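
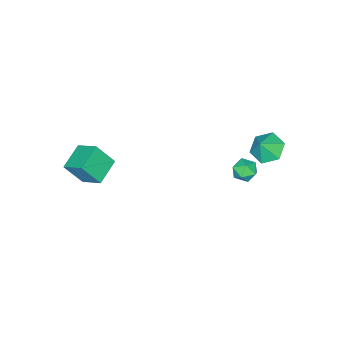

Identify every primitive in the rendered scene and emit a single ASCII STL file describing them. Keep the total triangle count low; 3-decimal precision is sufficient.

solid 
facet normal -0.936 -0.163 0.313
outer loop
vertex 2.444 -3.445 0.659
vertex 2.476 -2.235 1.382
vertex 1.912 -2.711 -0.548
endloop
endfacet
facet normal -0.022 -0.859 -0.512
outer loop
vertex 3.324 -2.465 -1.022
vertex 2.444 -3.445 0.659
vertex 1.912 -2.711 -0.548
endloop
endfacet
facet normal -0.935 -0.163 0.314
outer loop
vertex 1.912 -2.711 -0.548
vertex 2.476 -2.235 1.382
vertex 1.943 -1.5 0.174
endloop
endfacet
facet normal -0.353 0.486 -0.800
outer loop
vertex 1.943 -1.5 0.174
vertex 3.324 -2.465 -1.022
vertex 1.912 -2.711 -0.548
endloop
endfacet
facet normal 0.353 -0.487 0.799
outer loop
vertex 2.444 -3.445 0.659
vertex 3.888 -1.989 0.908
vertex 2.476 -2.235 1.382
endloop
endfacet
facet normal -0.023 -0.858 -0.512
outer loop
vertex 3.857 -3.2 0.186
vertex 2.444 -3.445 0.659
vertex 3.324 -2.465 -1.022
endloop
endfacet
facet normal 0.352 -0.486 0.800
outer loop
vertex 3.857 -3.2 0.186
vertex 3.888 -1.989 0.908
vertex 2.444 -3.445 0.659
endloop
endfacet
facet normal 0.022 0.858 0.512
outer loop
vertex 2.476 -2.235 1.382
vertex 3.888 -1.989 0.908
vertex 1.943 -1.5 0.174
endloop
endfacet
facet normal -0.352 0.487 -0.799
outer loop
vertex 3.356 -1.255 -0.299
vertex 3.324 -2.465 -1.022
vertex 1.943 -1.5 0.174
endloop
endfacet
facet normal 0.023 0.859 0.512
outer loop
vertex 1.943 -1.5 0.174
vertex 3.888 -1.989 0.908
vertex 3.356 -1.255 -0.299
endloop
endfacet
facet normal 0.935 0.163 -0.314
outer loop
vertex 3.356 -1.255 -0.299
vertex 3.857 -3.2 0.186
vertex 3.324 -2.465 -1.022
endloop
endfacet
facet normal 0.936 0.163 -0.313
outer loop
vertex 3.888 -1.989 0.908
vertex 3.857 -3.2 0.186
vertex 3.356 -1.255 -0.299
endloop
endfacet
facet normal -0.193 0.690 0.698
outer loop
vertex -3.32 3.307 -2.228
vertex -3.893 2.885 -1.969
vertex -3.197 2.793 -1.686
endloop
endfacet
facet normal 0.502 0.682 0.533
outer loop
vertex -3.32 3.307 -2.228
vertex -3.197 2.793 -1.686
vertex -2.701 2.871 -2.253
endloop
endfacet
facet normal 0.563 0.809 -0.169
outer loop
vertex -3.32 3.307 -2.228
vertex -2.701 2.871 -2.253
vertex -3.092 3.011 -2.887
endloop
endfacet
facet normal -0.093 0.896 -0.435
outer loop
vertex -3.32 3.307 -2.228
vertex -3.092 3.011 -2.887
vertex -3.828 3.02 -2.711
endloop
endfacet
facet normal -0.560 0.822 0.101
outer loop
vertex -3.32 3.307 -2.228
vertex -3.828 3.02 -2.711
vertex -3.893 2.885 -1.969
endloop
endfacet
facet normal 0.751 0.026 0.660
outer loop
vertex -2.701 2.871 -2.253
vertex -3.197 2.793 -1.686
vertex -2.892 2.18 -2.009
endloop
endfacet
facet normal -0.372 0.040 0.927
outer loop
vertex -3.197 2.793 -1.686
vertex -3.893 2.885 -1.969
vertex -3.628 2.189 -1.833
endloop
endfacet
facet normal -0.967 0.254 -0.039
outer loop
vertex -3.893 2.885 -1.969
vertex -3.828 3.02 -2.711
vertex -4.019 2.329 -2.467
endloop
endfacet
facet normal -0.212 0.371 -0.904
outer loop
vertex -3.828 3.02 -2.711
vertex -3.092 3.011 -2.887
vertex -3.523 2.407 -3.034
endloop
endfacet
facet normal 0.850 0.231 -0.473
outer loop
vertex -3.092 3.011 -2.887
vertex -2.701 2.871 -2.253
vertex -2.827 2.315 -2.751
endloop
endfacet
facet normal 0.093 -0.896 0.435
outer loop
vertex -3.4 1.893 -2.492
vertex -2.892 2.18 -2.009
vertex -3.628 2.189 -1.833
endloop
endfacet
facet normal -0.563 -0.809 0.169
outer loop
vertex -3.4 1.893 -2.492
vertex -3.628 2.189 -1.833
vertex -4.019 2.329 -2.467
endloop
endfacet
facet normal -0.502 -0.682 -0.533
outer loop
vertex -3.4 1.893 -2.492
vertex -4.019 2.329 -2.467
vertex -3.523 2.407 -3.034
endloop
endfacet
facet normal 0.193 -0.690 -0.698
outer loop
vertex -3.4 1.893 -2.492
vertex -3.523 2.407 -3.034
vertex -2.827 2.315 -2.751
endloop
endfacet
facet normal 0.560 -0.822 -0.101
outer loop
vertex -3.4 1.893 -2.492
vertex -2.827 2.315 -2.751
vertex -2.892 2.18 -2.009
endloop
endfacet
facet normal 0.212 -0.371 0.904
outer loop
vertex -3.628 2.189 -1.833
vertex -2.892 2.18 -2.009
vertex -3.197 2.793 -1.686
endloop
endfacet
facet normal -0.850 -0.231 0.473
outer loop
vertex -4.019 2.329 -2.467
vertex -3.628 2.189 -1.833
vertex -3.893 2.885 -1.969
endloop
endfacet
facet normal -0.751 -0.026 -0.660
outer loop
vertex -3.523 2.407 -3.034
vertex -4.019 2.329 -2.467
vertex -3.828 3.02 -2.711
endloop
endfacet
facet normal 0.372 -0.040 -0.927
outer loop
vertex -2.827 2.315 -2.751
vertex -3.523 2.407 -3.034
vertex -3.092 3.011 -2.887
endloop
endfacet
facet normal 0.967 -0.254 0.039
outer loop
vertex -2.892 2.18 -2.009
vertex -2.827 2.315 -2.751
vertex -2.701 2.871 -2.253
endloop
endfacet
facet normal -0.591 0.038 -0.806
outer loop
vertex -3.201 2.975 -0.448
vertex -3.711 3.679 -0.041
vertex -2.952 3.892 -0.588
endloop
endfacet
facet normal 0.965 -0.252 0.064
outer loop
vertex -3.201 2.975 -0.448
vertex -2.952 3.892 -0.588
vertex -3.109 3.641 0.781
endloop
endfacet
facet normal -0.591 0.038 -0.806
outer loop
vertex -2.952 3.892 -0.588
vertex -3.711 3.679 -0.041
vertex -3.462 4.596 -0.181
endloop
endfacet
facet normal 0.844 0.502 0.189
outer loop
vertex -2.952 3.892 -0.588
vertex -3.462 4.596 -0.181
vertex -3.109 3.641 0.781
endloop
endfacet
facet normal -0.591 0.038 -0.806
outer loop
vertex -3.462 4.596 -0.181
vertex -3.711 3.679 -0.041
vertex -4.221 4.383 0.366
endloop
endfacet
facet normal 0.252 0.731 0.634
outer loop
vertex -3.462 4.596 -0.181
vertex -4.221 4.383 0.366
vertex -3.109 3.641 0.781
endloop
endfacet
facet normal -0.591 0.038 -0.806
outer loop
vertex -4.221 4.383 0.366
vertex -3.711 3.679 -0.041
vertex -4.471 3.467 0.506
endloop
endfacet
facet normal -0.219 0.206 0.954
outer loop
vertex -4.221 4.383 0.366
vertex -4.471 3.467 0.506
vertex -3.109 3.641 0.781
endloop
endfacet
facet normal -0.591 0.038 -0.806
outer loop
vertex -4.471 3.467 0.506
vertex -3.711 3.679 -0.041
vertex -3.961 2.763 0.099
endloop
endfacet
facet normal -0.097 -0.550 0.829
outer loop
vertex -4.471 3.467 0.506
vertex -3.961 2.763 0.099
vertex -3.109 3.641 0.781
endloop
endfacet
facet normal -0.591 0.038 -0.806
outer loop
vertex -3.961 2.763 0.099
vertex -3.711 3.679 -0.041
vertex -3.201 2.975 -0.448
endloop
endfacet
facet normal 0.495 -0.779 0.385
outer loop
vertex -3.961 2.763 0.099
vertex -3.201 2.975 -0.448
vertex -3.109 3.641 0.781
endloop
endfacet

endsolid


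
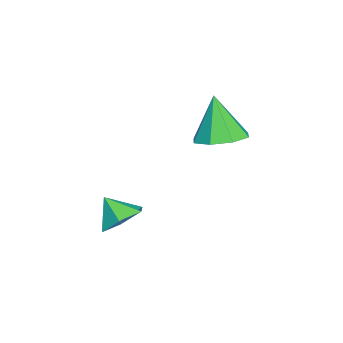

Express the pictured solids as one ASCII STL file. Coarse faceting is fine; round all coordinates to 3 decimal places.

solid 
facet normal 0.240 0.610 -0.755
outer loop
vertex 3.496 -2.381 -2.187
vertex 2.633 -2.527 -2.579
vertex 2.761 -1.807 -1.957
endloop
endfacet
facet normal 0.352 0.077 0.933
outer loop
vertex 3.496 -2.381 -2.187
vertex 2.761 -1.807 -1.957
vertex 2.347 -3.253 -1.681
endloop
endfacet
facet normal 0.240 0.610 -0.755
outer loop
vertex 2.761 -1.807 -1.957
vertex 2.633 -2.527 -2.579
vertex 1.898 -1.954 -2.35
endloop
endfacet
facet normal -0.437 0.288 0.852
outer loop
vertex 2.761 -1.807 -1.957
vertex 1.898 -1.954 -2.35
vertex 2.347 -3.253 -1.681
endloop
endfacet
facet normal 0.240 0.610 -0.755
outer loop
vertex 1.898 -1.954 -2.35
vertex 2.633 -2.527 -2.579
vertex 1.769 -2.674 -2.972
endloop
endfacet
facet normal -0.926 -0.138 0.352
outer loop
vertex 1.898 -1.954 -2.35
vertex 1.769 -2.674 -2.972
vertex 2.347 -3.253 -1.681
endloop
endfacet
facet normal 0.240 0.610 -0.755
outer loop
vertex 1.769 -2.674 -2.972
vertex 2.633 -2.527 -2.579
vertex 2.504 -3.247 -3.202
endloop
endfacet
facet normal -0.627 -0.776 -0.068
outer loop
vertex 1.769 -2.674 -2.972
vertex 2.504 -3.247 -3.202
vertex 2.347 -3.253 -1.681
endloop
endfacet
facet normal 0.240 0.610 -0.755
outer loop
vertex 2.504 -3.247 -3.202
vertex 2.633 -2.527 -2.579
vertex 3.368 -3.1 -2.809
endloop
endfacet
facet normal 0.162 -0.987 0.013
outer loop
vertex 2.504 -3.247 -3.202
vertex 3.368 -3.1 -2.809
vertex 2.347 -3.253 -1.681
endloop
endfacet
facet normal 0.240 0.610 -0.755
outer loop
vertex 3.368 -3.1 -2.809
vertex 2.633 -2.527 -2.579
vertex 3.496 -2.381 -2.187
endloop
endfacet
facet normal 0.651 -0.560 0.513
outer loop
vertex 3.368 -3.1 -2.809
vertex 3.496 -2.381 -2.187
vertex 2.347 -3.253 -1.681
endloop
endfacet
facet normal 0.291 0.194 -0.937
outer loop
vertex 1.571 1.242 1.287
vertex 0.753 0.679 0.916
vertex 0.908 1.696 1.175
endloop
endfacet
facet normal 0.314 0.633 0.707
outer loop
vertex 1.571 1.242 1.287
vertex 0.908 1.696 1.175
vertex 0.187 0.301 2.744
endloop
endfacet
facet normal 0.290 0.194 -0.937
outer loop
vertex 0.908 1.696 1.175
vertex 0.753 0.679 0.916
vertex 0.154 1.553 0.912
endloop
endfacet
facet normal -0.334 0.775 0.536
outer loop
vertex 0.908 1.696 1.175
vertex 0.154 1.553 0.912
vertex 0.187 0.301 2.744
endloop
endfacet
facet normal 0.291 0.195 -0.937
outer loop
vertex 0.154 1.553 0.912
vertex 0.753 0.679 0.916
vertex -0.249 0.899 0.651
endloop
endfacet
facet normal -0.861 0.412 0.297
outer loop
vertex 0.154 1.553 0.912
vertex -0.249 0.899 0.651
vertex 0.187 0.301 2.744
endloop
endfacet
facet normal 0.290 0.194 -0.937
outer loop
vertex -0.249 0.899 0.651
vertex 0.753 0.679 0.916
vertex -0.065 0.116 0.546
endloop
endfacet
facet normal -0.961 -0.243 0.131
outer loop
vertex -0.249 0.899 0.651
vertex -0.065 0.116 0.546
vertex 0.187 0.301 2.744
endloop
endfacet
facet normal 0.290 0.194 -0.937
outer loop
vertex -0.065 0.116 0.546
vertex 0.753 0.679 0.916
vertex 0.599 -0.337 0.658
endloop
endfacet
facet normal -0.574 -0.808 0.134
outer loop
vertex -0.065 0.116 0.546
vertex 0.599 -0.337 0.658
vertex 0.187 0.301 2.744
endloop
endfacet
facet normal 0.290 0.194 -0.937
outer loop
vertex 0.599 -0.337 0.658
vertex 0.753 0.679 0.916
vertex 1.353 -0.195 0.921
endloop
endfacet
facet normal 0.073 -0.950 0.305
outer loop
vertex 0.599 -0.337 0.658
vertex 1.353 -0.195 0.921
vertex 0.187 0.301 2.744
endloop
endfacet
facet normal 0.291 0.194 -0.937
outer loop
vertex 1.353 -0.195 0.921
vertex 0.753 0.679 0.916
vertex 1.756 0.459 1.182
endloop
endfacet
facet normal 0.600 -0.587 0.544
outer loop
vertex 1.353 -0.195 0.921
vertex 1.756 0.459 1.182
vertex 0.187 0.301 2.744
endloop
endfacet
facet normal 0.291 0.194 -0.937
outer loop
vertex 1.756 0.459 1.182
vertex 0.753 0.679 0.916
vertex 1.571 1.242 1.287
endloop
endfacet
facet normal 0.700 0.070 0.710
outer loop
vertex 1.756 0.459 1.182
vertex 1.571 1.242 1.287
vertex 0.187 0.301 2.744
endloop
endfacet

endsolid


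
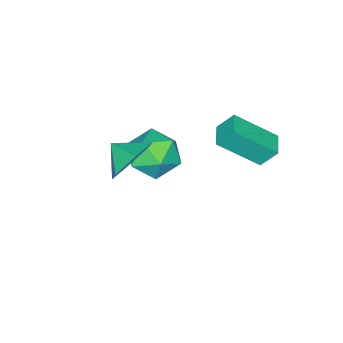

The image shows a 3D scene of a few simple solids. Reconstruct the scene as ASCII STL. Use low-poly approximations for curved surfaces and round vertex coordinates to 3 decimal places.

solid 
facet normal 0.333 0.915 -0.230
outer loop
vertex 0.508 -3.014 -3.729
vertex -0.392 -2.556 -3.209
vertex 0.561 -2.756 -2.625
endloop
endfacet
facet normal 0.876 0.459 -0.149
outer loop
vertex 0.508 -3.014 -3.729
vertex 0.561 -2.756 -2.625
vertex 1.007 -3.73 -3.002
endloop
endfacet
facet normal 0.785 -0.076 -0.614
outer loop
vertex 0.508 -3.014 -3.729
vertex 1.007 -3.73 -3.002
vertex 0.329 -4.132 -3.819
endloop
endfacet
facet normal 0.188 0.049 -0.981
outer loop
vertex 0.508 -3.014 -3.729
vertex 0.329 -4.132 -3.819
vertex -0.535 -3.406 -3.948
endloop
endfacet
facet normal -0.093 0.662 -0.744
outer loop
vertex 0.508 -3.014 -3.729
vertex -0.535 -3.406 -3.948
vertex -0.392 -2.556 -3.209
endloop
endfacet
facet normal 0.840 0.187 0.509
outer loop
vertex 1.007 -3.73 -3.002
vertex 0.561 -2.756 -2.625
vertex 0.415 -3.714 -2.032
endloop
endfacet
facet normal -0.038 0.925 0.379
outer loop
vertex 0.561 -2.756 -2.625
vertex -0.392 -2.556 -3.209
vertex -0.449 -2.988 -2.161
endloop
endfacet
facet normal -0.727 0.516 -0.452
outer loop
vertex -0.392 -2.556 -3.209
vertex -0.535 -3.406 -3.948
vertex -1.127 -3.39 -2.978
endloop
endfacet
facet normal -0.275 -0.475 -0.836
outer loop
vertex -0.535 -3.406 -3.948
vertex 0.329 -4.132 -3.819
vertex -0.681 -4.364 -3.355
endloop
endfacet
facet normal 0.694 -0.678 -0.242
outer loop
vertex 0.329 -4.132 -3.819
vertex 1.007 -3.73 -3.002
vertex 0.272 -4.564 -2.771
endloop
endfacet
facet normal -0.188 -0.049 0.981
outer loop
vertex -0.628 -4.106 -2.251
vertex 0.415 -3.714 -2.032
vertex -0.449 -2.988 -2.161
endloop
endfacet
facet normal -0.785 0.076 0.614
outer loop
vertex -0.628 -4.106 -2.251
vertex -0.449 -2.988 -2.161
vertex -1.127 -3.39 -2.978
endloop
endfacet
facet normal -0.876 -0.459 0.149
outer loop
vertex -0.628 -4.106 -2.251
vertex -1.127 -3.39 -2.978
vertex -0.681 -4.364 -3.355
endloop
endfacet
facet normal -0.333 -0.915 0.230
outer loop
vertex -0.628 -4.106 -2.251
vertex -0.681 -4.364 -3.355
vertex 0.272 -4.564 -2.771
endloop
endfacet
facet normal 0.093 -0.662 0.744
outer loop
vertex -0.628 -4.106 -2.251
vertex 0.272 -4.564 -2.771
vertex 0.415 -3.714 -2.032
endloop
endfacet
facet normal 0.275 0.475 0.836
outer loop
vertex -0.449 -2.988 -2.161
vertex 0.415 -3.714 -2.032
vertex 0.561 -2.756 -2.625
endloop
endfacet
facet normal -0.694 0.678 0.242
outer loop
vertex -1.127 -3.39 -2.978
vertex -0.449 -2.988 -2.161
vertex -0.392 -2.556 -3.209
endloop
endfacet
facet normal -0.840 -0.187 -0.509
outer loop
vertex -0.681 -4.364 -3.355
vertex -1.127 -3.39 -2.978
vertex -0.535 -3.406 -3.948
endloop
endfacet
facet normal 0.038 -0.925 -0.379
outer loop
vertex 0.272 -4.564 -2.771
vertex -0.681 -4.364 -3.355
vertex 0.329 -4.132 -3.819
endloop
endfacet
facet normal 0.727 -0.516 0.452
outer loop
vertex 0.415 -3.714 -2.032
vertex 0.272 -4.564 -2.771
vertex 1.007 -3.73 -3.002
endloop
endfacet
facet normal -0.813 -0.579 0.057
outer loop
vertex -0.379 -1.0 -0.068
vertex -0.691 -0.487 0.695
vertex -1.334 0.223 -1.281
endloop
endfacet
facet normal 0.321 -0.529 -0.786
outer loop
vertex -0.569 0.767 -1.335
vertex -0.379 -1.0 -0.068
vertex -1.334 0.223 -1.281
endloop
endfacet
facet normal -0.814 -0.578 0.057
outer loop
vertex -1.334 0.223 -1.281
vertex -0.691 -0.487 0.695
vertex -1.645 0.736 -0.519
endloop
endfacet
facet normal -0.485 0.621 -0.616
outer loop
vertex -1.645 0.736 -0.519
vertex -0.569 0.767 -1.335
vertex -1.334 0.223 -1.281
endloop
endfacet
facet normal 0.485 -0.621 0.616
outer loop
vertex -0.379 -1.0 -0.068
vertex 0.074 0.057 0.641
vertex -0.691 -0.487 0.695
endloop
endfacet
facet normal 0.322 -0.529 -0.785
outer loop
vertex 0.385 -0.456 -0.121
vertex -0.379 -1.0 -0.068
vertex -0.569 0.767 -1.335
endloop
endfacet
facet normal 0.485 -0.621 0.616
outer loop
vertex 0.385 -0.456 -0.121
vertex 0.074 0.057 0.641
vertex -0.379 -1.0 -0.068
endloop
endfacet
facet normal -0.321 0.529 0.785
outer loop
vertex -0.691 -0.487 0.695
vertex 0.074 0.057 0.641
vertex -1.645 0.736 -0.519
endloop
endfacet
facet normal -0.485 0.621 -0.616
outer loop
vertex -0.881 1.28 -0.572
vertex -0.569 0.767 -1.335
vertex -1.645 0.736 -0.519
endloop
endfacet
facet normal -0.322 0.528 0.786
outer loop
vertex -1.645 0.736 -0.519
vertex 0.074 0.057 0.641
vertex -0.881 1.28 -0.572
endloop
endfacet
facet normal 0.814 0.579 -0.056
outer loop
vertex -0.881 1.28 -0.572
vertex 0.385 -0.456 -0.121
vertex -0.569 0.767 -1.335
endloop
endfacet
facet normal 0.814 0.578 -0.057
outer loop
vertex 0.074 0.057 0.641
vertex 0.385 -0.456 -0.121
vertex -0.881 1.28 -0.572
endloop
endfacet
facet normal -0.049 0.883 -0.466
outer loop
vertex 3.446 -2.564 -0.988
vertex 2.775 -2.21 -0.248
vertex 3.82 -2.085 -0.12
endloop
endfacet
facet normal 0.727 -0.684 0.064
outer loop
vertex 3.446 -2.564 -0.988
vertex 3.82 -2.085 -0.12
vertex 2.825 -3.11 0.228
endloop
endfacet
facet normal -0.048 0.883 -0.467
outer loop
vertex 3.82 -2.085 -0.12
vertex 2.775 -2.21 -0.248
vertex 3.149 -1.73 0.621
endloop
endfacet
facet normal 0.607 -0.346 0.715
outer loop
vertex 3.82 -2.085 -0.12
vertex 3.149 -1.73 0.621
vertex 2.825 -3.11 0.228
endloop
endfacet
facet normal -0.048 0.883 -0.467
outer loop
vertex 3.149 -1.73 0.621
vertex 2.775 -2.21 -0.248
vertex 2.105 -1.855 0.492
endloop
endfacet
facet normal -0.089 -0.254 0.963
outer loop
vertex 3.149 -1.73 0.621
vertex 2.105 -1.855 0.492
vertex 2.825 -3.11 0.228
endloop
endfacet
facet normal -0.048 0.883 -0.467
outer loop
vertex 2.105 -1.855 0.492
vertex 2.775 -2.21 -0.248
vertex 1.731 -2.334 -0.376
endloop
endfacet
facet normal -0.662 -0.498 0.560
outer loop
vertex 2.105 -1.855 0.492
vertex 1.731 -2.334 -0.376
vertex 2.825 -3.11 0.228
endloop
endfacet
facet normal -0.048 0.883 -0.467
outer loop
vertex 1.731 -2.334 -0.376
vertex 2.775 -2.21 -0.248
vertex 2.402 -2.689 -1.116
endloop
endfacet
facet normal -0.542 -0.835 -0.091
outer loop
vertex 1.731 -2.334 -0.376
vertex 2.402 -2.689 -1.116
vertex 2.825 -3.11 0.228
endloop
endfacet
facet normal -0.049 0.883 -0.467
outer loop
vertex 2.402 -2.689 -1.116
vertex 2.775 -2.21 -0.248
vertex 3.446 -2.564 -0.988
endloop
endfacet
facet normal 0.153 -0.928 -0.339
outer loop
vertex 2.402 -2.689 -1.116
vertex 3.446 -2.564 -0.988
vertex 2.825 -3.11 0.228
endloop
endfacet

endsolid


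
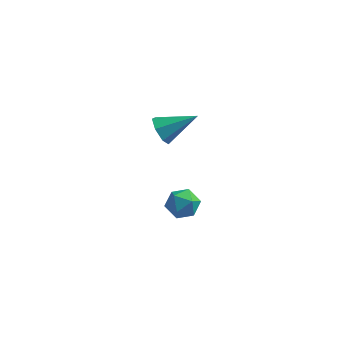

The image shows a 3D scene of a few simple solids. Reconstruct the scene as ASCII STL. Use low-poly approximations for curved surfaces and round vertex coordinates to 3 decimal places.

solid 
facet normal -0.824 -0.321 -0.466
outer loop
vertex -0.001 -3.723 1.991
vertex -0.274 -4.013 2.673
vertex -0.381 -3.293 2.367
endloop
endfacet
facet normal 0.408 0.778 -0.478
outer loop
vertex -0.001 -3.723 1.991
vertex -0.381 -3.293 2.367
vertex 1.234 -3.427 3.527
endloop
endfacet
facet normal -0.825 -0.321 -0.466
outer loop
vertex -0.381 -3.293 2.367
vertex -0.274 -4.013 2.673
vertex -0.68 -3.405 2.973
endloop
endfacet
facet normal -0.036 0.986 0.164
outer loop
vertex -0.381 -3.293 2.367
vertex -0.68 -3.405 2.973
vertex 1.234 -3.427 3.527
endloop
endfacet
facet normal -0.824 -0.320 -0.466
outer loop
vertex -0.68 -3.405 2.973
vertex -0.274 -4.013 2.673
vertex -0.674 -3.975 3.354
endloop
endfacet
facet normal -0.228 0.539 0.811
outer loop
vertex -0.68 -3.405 2.973
vertex -0.674 -3.975 3.354
vertex 1.234 -3.427 3.527
endloop
endfacet
facet normal -0.825 -0.320 -0.467
outer loop
vertex -0.674 -3.975 3.354
vertex -0.274 -4.013 2.673
vertex -0.367 -4.574 3.222
endloop
endfacet
facet normal -0.023 -0.226 0.974
outer loop
vertex -0.674 -3.975 3.354
vertex -0.367 -4.574 3.222
vertex 1.234 -3.427 3.527
endloop
endfacet
facet normal -0.824 -0.320 -0.467
outer loop
vertex -0.367 -4.574 3.222
vertex -0.274 -4.013 2.673
vertex 0.01 -4.75 2.677
endloop
endfacet
facet normal 0.425 -0.734 0.531
outer loop
vertex -0.367 -4.574 3.222
vertex 0.01 -4.75 2.677
vertex 1.234 -3.427 3.527
endloop
endfacet
facet normal -0.824 -0.320 -0.467
outer loop
vertex 0.01 -4.75 2.677
vertex -0.274 -4.013 2.673
vertex 0.173 -4.371 2.129
endloop
endfacet
facet normal 0.778 -0.601 -0.184
outer loop
vertex 0.01 -4.75 2.677
vertex 0.173 -4.371 2.129
vertex 1.234 -3.427 3.527
endloop
endfacet
facet normal -0.824 -0.321 -0.466
outer loop
vertex 0.173 -4.371 2.129
vertex -0.274 -4.013 2.673
vertex -0.001 -3.723 1.991
endloop
endfacet
facet normal 0.770 0.072 -0.633
outer loop
vertex 0.173 -4.371 2.129
vertex -0.001 -3.723 1.991
vertex 1.234 -3.427 3.527
endloop
endfacet
facet normal -0.223 0.891 0.396
outer loop
vertex 0.544 -2.344 -3.338
vertex -0.142 -2.704 -2.914
vertex 0.652 -2.677 -2.527
endloop
endfacet
facet normal 0.479 0.833 0.278
outer loop
vertex 0.544 -2.344 -3.338
vertex 0.652 -2.677 -2.527
vertex 1.263 -2.821 -3.148
endloop
endfacet
facet normal 0.576 0.703 -0.417
outer loop
vertex 0.544 -2.344 -3.338
vertex 1.263 -2.821 -3.148
vertex 0.847 -2.937 -3.919
endloop
endfacet
facet normal -0.064 0.681 -0.729
outer loop
vertex 0.544 -2.344 -3.338
vertex 0.847 -2.937 -3.919
vertex -0.021 -2.864 -3.774
endloop
endfacet
facet normal -0.559 0.798 -0.227
outer loop
vertex 0.544 -2.344 -3.338
vertex -0.021 -2.864 -3.774
vertex -0.142 -2.704 -2.914
endloop
endfacet
facet normal 0.717 0.268 0.644
outer loop
vertex 1.263 -2.821 -3.148
vertex 0.652 -2.677 -2.527
vertex 1.021 -3.476 -2.606
endloop
endfacet
facet normal -0.418 0.363 0.833
outer loop
vertex 0.652 -2.677 -2.527
vertex -0.142 -2.704 -2.914
vertex 0.153 -3.403 -2.461
endloop
endfacet
facet normal -0.962 0.211 -0.175
outer loop
vertex -0.142 -2.704 -2.914
vertex -0.021 -2.864 -3.774
vertex -0.263 -3.519 -3.232
endloop
endfacet
facet normal -0.163 0.022 -0.986
outer loop
vertex -0.021 -2.864 -3.774
vertex 0.847 -2.937 -3.919
vertex 0.348 -3.663 -3.853
endloop
endfacet
facet normal 0.875 0.058 -0.481
outer loop
vertex 0.847 -2.937 -3.919
vertex 1.263 -2.821 -3.148
vertex 1.142 -3.636 -3.466
endloop
endfacet
facet normal 0.064 -0.681 0.729
outer loop
vertex 0.456 -3.996 -3.042
vertex 1.021 -3.476 -2.606
vertex 0.153 -3.403 -2.461
endloop
endfacet
facet normal -0.576 -0.703 0.417
outer loop
vertex 0.456 -3.996 -3.042
vertex 0.153 -3.403 -2.461
vertex -0.263 -3.519 -3.232
endloop
endfacet
facet normal -0.479 -0.833 -0.278
outer loop
vertex 0.456 -3.996 -3.042
vertex -0.263 -3.519 -3.232
vertex 0.348 -3.663 -3.853
endloop
endfacet
facet normal 0.223 -0.891 -0.396
outer loop
vertex 0.456 -3.996 -3.042
vertex 0.348 -3.663 -3.853
vertex 1.142 -3.636 -3.466
endloop
endfacet
facet normal 0.559 -0.798 0.227
outer loop
vertex 0.456 -3.996 -3.042
vertex 1.142 -3.636 -3.466
vertex 1.021 -3.476 -2.606
endloop
endfacet
facet normal 0.163 -0.022 0.986
outer loop
vertex 0.153 -3.403 -2.461
vertex 1.021 -3.476 -2.606
vertex 0.652 -2.677 -2.527
endloop
endfacet
facet normal -0.875 -0.058 0.481
outer loop
vertex -0.263 -3.519 -3.232
vertex 0.153 -3.403 -2.461
vertex -0.142 -2.704 -2.914
endloop
endfacet
facet normal -0.717 -0.268 -0.644
outer loop
vertex 0.348 -3.663 -3.853
vertex -0.263 -3.519 -3.232
vertex -0.021 -2.864 -3.774
endloop
endfacet
facet normal 0.418 -0.363 -0.833
outer loop
vertex 1.142 -3.636 -3.466
vertex 0.348 -3.663 -3.853
vertex 0.847 -2.937 -3.919
endloop
endfacet
facet normal 0.962 -0.211 0.175
outer loop
vertex 1.021 -3.476 -2.606
vertex 1.142 -3.636 -3.466
vertex 1.263 -2.821 -3.148
endloop
endfacet

endsolid


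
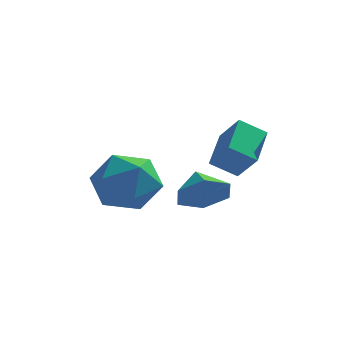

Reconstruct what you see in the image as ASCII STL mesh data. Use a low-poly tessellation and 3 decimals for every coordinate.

solid 
facet normal -0.825 -0.198 0.530
outer loop
vertex 1.282 0.091 1.341
vertex 0.595 0.555 0.445
vertex 1.191 -1.364 0.657
endloop
endfacet
facet normal 0.563 -0.380 0.734
outer loop
vertex 2.065 -1.155 0.095
vertex 1.282 0.091 1.341
vertex 1.191 -1.364 0.657
endloop
endfacet
facet normal -0.824 -0.197 0.530
outer loop
vertex 1.191 -1.364 0.657
vertex 0.595 0.555 0.445
vertex 0.504 -0.9 -0.238
endloop
endfacet
facet normal -0.057 -0.904 -0.425
outer loop
vertex 0.504 -0.9 -0.238
vertex 2.065 -1.155 0.095
vertex 1.191 -1.364 0.657
endloop
endfacet
facet normal 0.057 0.904 0.424
outer loop
vertex 1.282 0.091 1.341
vertex 1.469 0.764 -0.117
vertex 0.595 0.555 0.445
endloop
endfacet
facet normal 0.563 -0.380 0.734
outer loop
vertex 2.156 0.3 0.778
vertex 1.282 0.091 1.341
vertex 2.065 -1.155 0.095
endloop
endfacet
facet normal 0.057 0.904 0.424
outer loop
vertex 2.156 0.3 0.778
vertex 1.469 0.764 -0.117
vertex 1.282 0.091 1.341
endloop
endfacet
facet normal -0.563 0.380 -0.734
outer loop
vertex 0.595 0.555 0.445
vertex 1.469 0.764 -0.117
vertex 0.504 -0.9 -0.238
endloop
endfacet
facet normal -0.057 -0.904 -0.424
outer loop
vertex 1.378 -0.691 -0.801
vertex 2.065 -1.155 0.095
vertex 0.504 -0.9 -0.238
endloop
endfacet
facet normal -0.563 0.380 -0.734
outer loop
vertex 0.504 -0.9 -0.238
vertex 1.469 0.764 -0.117
vertex 1.378 -0.691 -0.801
endloop
endfacet
facet normal 0.825 0.197 -0.530
outer loop
vertex 1.378 -0.691 -0.801
vertex 2.156 0.3 0.778
vertex 2.065 -1.155 0.095
endloop
endfacet
facet normal 0.824 0.198 -0.530
outer loop
vertex 1.469 0.764 -0.117
vertex 2.156 0.3 0.778
vertex 1.378 -0.691 -0.801
endloop
endfacet
facet normal 0.364 -0.766 -0.529
outer loop
vertex 1.65 -3.804 0.097
vertex 0.871 -3.851 -0.371
vertex 1.549 -3.323 -0.669
endloop
endfacet
facet normal 0.539 0.744 0.396
outer loop
vertex 1.65 -3.804 0.097
vertex 1.549 -3.323 -0.669
vertex 0.469 -3.009 0.211
endloop
endfacet
facet normal 0.365 -0.767 -0.528
outer loop
vertex 1.549 -3.323 -0.669
vertex 0.871 -3.851 -0.371
vertex 0.77 -3.371 -1.137
endloop
endfacet
facet normal 0.085 0.967 -0.241
outer loop
vertex 1.549 -3.323 -0.669
vertex 0.77 -3.371 -1.137
vertex 0.469 -3.009 0.211
endloop
endfacet
facet normal 0.364 -0.767 -0.529
outer loop
vertex 0.77 -3.371 -1.137
vertex 0.871 -3.851 -0.371
vertex 0.091 -3.899 -0.839
endloop
endfacet
facet normal -0.665 0.670 -0.329
outer loop
vertex 0.77 -3.371 -1.137
vertex 0.091 -3.899 -0.839
vertex 0.469 -3.009 0.211
endloop
endfacet
facet normal 0.365 -0.766 -0.529
outer loop
vertex 0.091 -3.899 -0.839
vertex 0.871 -3.851 -0.371
vertex 0.192 -4.38 -0.073
endloop
endfacet
facet normal -0.964 0.149 0.221
outer loop
vertex 0.091 -3.899 -0.839
vertex 0.192 -4.38 -0.073
vertex 0.469 -3.009 0.211
endloop
endfacet
facet normal 0.365 -0.766 -0.529
outer loop
vertex 0.192 -4.38 -0.073
vertex 0.871 -3.851 -0.371
vertex 0.971 -4.332 0.395
endloop
endfacet
facet normal -0.510 -0.074 0.857
outer loop
vertex 0.192 -4.38 -0.073
vertex 0.971 -4.332 0.395
vertex 0.469 -3.009 0.211
endloop
endfacet
facet normal 0.364 -0.767 -0.529
outer loop
vertex 0.971 -4.332 0.395
vertex 0.871 -3.851 -0.371
vertex 1.65 -3.804 0.097
endloop
endfacet
facet normal 0.241 0.223 0.945
outer loop
vertex 0.971 -4.332 0.395
vertex 1.65 -3.804 0.097
vertex 0.469 -3.009 0.211
endloop
endfacet
facet normal -0.783 0.589 -0.199
outer loop
vertex -2.267 -2.175 -1.366
vertex -2.877 -2.671 -0.433
vertex -2.182 -1.685 -0.252
endloop
endfacet
facet normal -0.172 0.907 -0.386
outer loop
vertex -2.267 -2.175 -1.366
vertex -2.182 -1.685 -0.252
vertex -1.186 -1.793 -0.949
endloop
endfacet
facet normal 0.159 0.487 -0.859
outer loop
vertex -2.267 -2.175 -1.366
vertex -1.186 -1.793 -0.949
vertex -1.266 -2.845 -1.56
endloop
endfacet
facet normal -0.247 -0.090 -0.965
outer loop
vertex -2.267 -2.175 -1.366
vertex -1.266 -2.845 -1.56
vertex -2.311 -3.388 -1.242
endloop
endfacet
facet normal -0.830 -0.027 -0.557
outer loop
vertex -2.267 -2.175 -1.366
vertex -2.311 -3.388 -1.242
vertex -2.877 -2.671 -0.433
endloop
endfacet
facet normal 0.240 0.951 0.195
outer loop
vertex -1.186 -1.793 -0.949
vertex -2.182 -1.685 -0.252
vertex -1.129 -2.052 0.242
endloop
endfacet
facet normal -0.750 0.437 0.497
outer loop
vertex -2.182 -1.685 -0.252
vertex -2.877 -2.671 -0.433
vertex -2.174 -2.595 0.56
endloop
endfacet
facet normal -0.825 -0.559 -0.082
outer loop
vertex -2.877 -2.671 -0.433
vertex -2.311 -3.388 -1.242
vertex -2.254 -3.647 -0.051
endloop
endfacet
facet normal 0.118 -0.661 -0.741
outer loop
vertex -2.311 -3.388 -1.242
vertex -1.266 -2.845 -1.56
vertex -1.258 -3.755 -0.748
endloop
endfacet
facet normal 0.775 0.272 -0.570
outer loop
vertex -1.266 -2.845 -1.56
vertex -1.186 -1.793 -0.949
vertex -0.563 -2.769 -0.567
endloop
endfacet
facet normal 0.247 0.090 0.965
outer loop
vertex -1.173 -3.265 0.366
vertex -1.129 -2.052 0.242
vertex -2.174 -2.595 0.56
endloop
endfacet
facet normal -0.159 -0.487 0.859
outer loop
vertex -1.173 -3.265 0.366
vertex -2.174 -2.595 0.56
vertex -2.254 -3.647 -0.051
endloop
endfacet
facet normal 0.172 -0.907 0.386
outer loop
vertex -1.173 -3.265 0.366
vertex -2.254 -3.647 -0.051
vertex -1.258 -3.755 -0.748
endloop
endfacet
facet normal 0.783 -0.589 0.199
outer loop
vertex -1.173 -3.265 0.366
vertex -1.258 -3.755 -0.748
vertex -0.563 -2.769 -0.567
endloop
endfacet
facet normal 0.830 0.027 0.557
outer loop
vertex -1.173 -3.265 0.366
vertex -0.563 -2.769 -0.567
vertex -1.129 -2.052 0.242
endloop
endfacet
facet normal -0.118 0.661 0.741
outer loop
vertex -2.174 -2.595 0.56
vertex -1.129 -2.052 0.242
vertex -2.182 -1.685 -0.252
endloop
endfacet
facet normal -0.775 -0.272 0.570
outer loop
vertex -2.254 -3.647 -0.051
vertex -2.174 -2.595 0.56
vertex -2.877 -2.671 -0.433
endloop
endfacet
facet normal -0.240 -0.951 -0.195
outer loop
vertex -1.258 -3.755 -0.748
vertex -2.254 -3.647 -0.051
vertex -2.311 -3.388 -1.242
endloop
endfacet
facet normal 0.750 -0.437 -0.497
outer loop
vertex -0.563 -2.769 -0.567
vertex -1.258 -3.755 -0.748
vertex -1.266 -2.845 -1.56
endloop
endfacet
facet normal 0.825 0.559 0.082
outer loop
vertex -1.129 -2.052 0.242
vertex -0.563 -2.769 -0.567
vertex -1.186 -1.793 -0.949
endloop
endfacet

endsolid


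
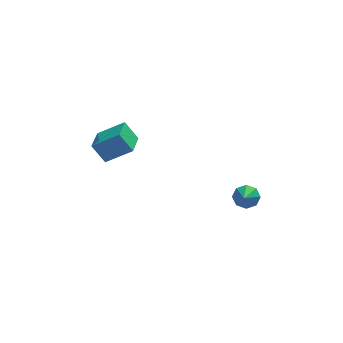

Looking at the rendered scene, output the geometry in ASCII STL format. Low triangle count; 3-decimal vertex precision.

solid 
facet normal 0.231 0.777 -0.586
outer loop
vertex 4.713 -2.464 -2.361
vertex 3.919 -2.268 -2.414
vertex 4.533 -2.069 -1.908
endloop
endfacet
facet normal 0.734 -0.340 0.588
outer loop
vertex 4.713 -2.464 -2.361
vertex 4.533 -2.069 -1.908
vertex 3.561 -3.472 -1.506
endloop
endfacet
facet normal 0.232 0.776 -0.586
outer loop
vertex 4.533 -2.069 -1.908
vertex 3.919 -2.268 -2.414
vertex 3.993 -1.79 -1.752
endloop
endfacet
facet normal 0.306 0.060 0.950
outer loop
vertex 4.533 -2.069 -1.908
vertex 3.993 -1.79 -1.752
vertex 3.561 -3.472 -1.506
endloop
endfacet
facet normal 0.230 0.777 -0.586
outer loop
vertex 3.993 -1.79 -1.752
vertex 3.919 -2.268 -2.414
vertex 3.409 -1.792 -1.984
endloop
endfacet
facet normal -0.360 0.225 0.905
outer loop
vertex 3.993 -1.79 -1.752
vertex 3.409 -1.792 -1.984
vertex 3.561 -3.472 -1.506
endloop
endfacet
facet normal 0.232 0.777 -0.585
outer loop
vertex 3.409 -1.792 -1.984
vertex 3.919 -2.268 -2.414
vertex 3.125 -2.072 -2.468
endloop
endfacet
facet normal -0.875 0.057 0.480
outer loop
vertex 3.409 -1.792 -1.984
vertex 3.125 -2.072 -2.468
vertex 3.561 -3.472 -1.506
endloop
endfacet
facet normal 0.232 0.776 -0.586
outer loop
vertex 3.125 -2.072 -2.468
vertex 3.919 -2.268 -2.414
vertex 3.305 -2.467 -2.92
endloop
endfacet
facet normal -0.937 -0.342 -0.074
outer loop
vertex 3.125 -2.072 -2.468
vertex 3.305 -2.467 -2.92
vertex 3.561 -3.472 -1.506
endloop
endfacet
facet normal 0.232 0.776 -0.586
outer loop
vertex 3.305 -2.467 -2.92
vertex 3.919 -2.268 -2.414
vertex 3.845 -2.746 -3.076
endloop
endfacet
facet normal -0.509 -0.742 -0.435
outer loop
vertex 3.305 -2.467 -2.92
vertex 3.845 -2.746 -3.076
vertex 3.561 -3.472 -1.506
endloop
endfacet
facet normal 0.231 0.776 -0.586
outer loop
vertex 3.845 -2.746 -3.076
vertex 3.919 -2.268 -2.414
vertex 4.429 -2.745 -2.845
endloop
endfacet
facet normal 0.156 -0.907 -0.391
outer loop
vertex 3.845 -2.746 -3.076
vertex 4.429 -2.745 -2.845
vertex 3.561 -3.472 -1.506
endloop
endfacet
facet normal 0.231 0.777 -0.586
outer loop
vertex 4.429 -2.745 -2.845
vertex 3.919 -2.268 -2.414
vertex 4.713 -2.464 -2.361
endloop
endfacet
facet normal 0.673 -0.739 0.035
outer loop
vertex 4.429 -2.745 -2.845
vertex 4.713 -2.464 -2.361
vertex 3.561 -3.472 -1.506
endloop
endfacet
facet normal -0.818 0.164 -0.552
outer loop
vertex -4.831 -1.444 2.398
vertex -4.331 0.236 2.157
vertex -4.114 -1.826 1.221
endloop
endfacet
facet normal -0.282 -0.950 0.136
outer loop
vertex -2.569 -2.136 2.263
vertex -4.831 -1.444 2.398
vertex -4.114 -1.826 1.221
endloop
endfacet
facet normal -0.818 0.164 -0.551
outer loop
vertex -4.114 -1.826 1.221
vertex -4.331 0.236 2.157
vertex -3.615 -0.145 0.98
endloop
endfacet
facet normal 0.501 -0.267 -0.823
outer loop
vertex -3.615 -0.145 0.98
vertex -2.569 -2.136 2.263
vertex -4.114 -1.826 1.221
endloop
endfacet
facet normal -0.501 0.267 0.823
outer loop
vertex -4.831 -1.444 2.398
vertex -2.786 -0.074 3.199
vertex -4.331 0.236 2.157
endloop
endfacet
facet normal -0.282 -0.950 0.136
outer loop
vertex -3.285 -1.755 3.44
vertex -4.831 -1.444 2.398
vertex -2.569 -2.136 2.263
endloop
endfacet
facet normal -0.501 0.267 0.823
outer loop
vertex -3.285 -1.755 3.44
vertex -2.786 -0.074 3.199
vertex -4.831 -1.444 2.398
endloop
endfacet
facet normal 0.282 0.950 -0.136
outer loop
vertex -4.331 0.236 2.157
vertex -2.786 -0.074 3.199
vertex -3.615 -0.145 0.98
endloop
endfacet
facet normal 0.501 -0.267 -0.823
outer loop
vertex -2.069 -0.456 2.022
vertex -2.569 -2.136 2.263
vertex -3.615 -0.145 0.98
endloop
endfacet
facet normal 0.283 0.950 -0.136
outer loop
vertex -3.615 -0.145 0.98
vertex -2.786 -0.074 3.199
vertex -2.069 -0.456 2.022
endloop
endfacet
facet normal 0.818 -0.164 0.551
outer loop
vertex -2.069 -0.456 2.022
vertex -3.285 -1.755 3.44
vertex -2.569 -2.136 2.263
endloop
endfacet
facet normal 0.818 -0.164 0.551
outer loop
vertex -2.786 -0.074 3.199
vertex -3.285 -1.755 3.44
vertex -2.069 -0.456 2.022
endloop
endfacet

endsolid


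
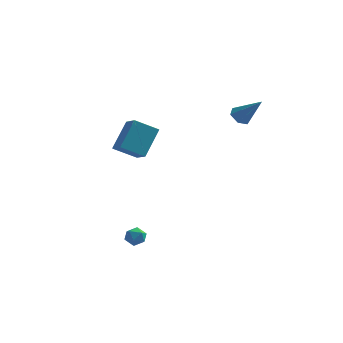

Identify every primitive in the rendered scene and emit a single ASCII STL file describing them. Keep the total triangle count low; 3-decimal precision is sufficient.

solid 
facet normal -0.365 0.819 0.442
outer loop
vertex -1.787 -2.974 -3.648
vertex -2.287 -3.331 -3.4
vertex -1.724 -3.265 -3.057
endloop
endfacet
facet normal 0.347 0.856 0.384
outer loop
vertex -1.787 -2.974 -3.648
vertex -1.724 -3.265 -3.057
vertex -1.22 -3.276 -3.487
endloop
endfacet
facet normal 0.514 0.801 -0.307
outer loop
vertex -1.787 -2.974 -3.648
vertex -1.22 -3.276 -3.487
vertex -1.472 -3.347 -4.095
endloop
endfacet
facet normal -0.093 0.731 -0.676
outer loop
vertex -1.787 -2.974 -3.648
vertex -1.472 -3.347 -4.095
vertex -2.131 -3.381 -4.041
endloop
endfacet
facet normal -0.635 0.742 -0.213
outer loop
vertex -1.787 -2.974 -3.648
vertex -2.131 -3.381 -4.041
vertex -2.287 -3.331 -3.4
endloop
endfacet
facet normal 0.624 0.293 0.724
outer loop
vertex -1.22 -3.276 -3.487
vertex -1.724 -3.265 -3.057
vertex -1.369 -3.819 -3.139
endloop
endfacet
facet normal -0.526 0.233 0.818
outer loop
vertex -1.724 -3.265 -3.057
vertex -2.287 -3.331 -3.4
vertex -2.028 -3.853 -3.085
endloop
endfacet
facet normal -0.964 0.109 -0.243
outer loop
vertex -2.287 -3.331 -3.4
vertex -2.131 -3.381 -4.041
vertex -2.28 -3.924 -3.693
endloop
endfacet
facet normal -0.086 0.092 -0.992
outer loop
vertex -2.131 -3.381 -4.041
vertex -1.472 -3.347 -4.095
vertex -1.776 -3.935 -4.123
endloop
endfacet
facet normal 0.895 0.206 -0.395
outer loop
vertex -1.472 -3.347 -4.095
vertex -1.22 -3.276 -3.487
vertex -1.213 -3.869 -3.78
endloop
endfacet
facet normal 0.093 -0.731 0.676
outer loop
vertex -1.713 -4.226 -3.532
vertex -1.369 -3.819 -3.139
vertex -2.028 -3.853 -3.085
endloop
endfacet
facet normal -0.514 -0.801 0.307
outer loop
vertex -1.713 -4.226 -3.532
vertex -2.028 -3.853 -3.085
vertex -2.28 -3.924 -3.693
endloop
endfacet
facet normal -0.347 -0.856 -0.384
outer loop
vertex -1.713 -4.226 -3.532
vertex -2.28 -3.924 -3.693
vertex -1.776 -3.935 -4.123
endloop
endfacet
facet normal 0.365 -0.819 -0.442
outer loop
vertex -1.713 -4.226 -3.532
vertex -1.776 -3.935 -4.123
vertex -1.213 -3.869 -3.78
endloop
endfacet
facet normal 0.635 -0.742 0.213
outer loop
vertex -1.713 -4.226 -3.532
vertex -1.213 -3.869 -3.78
vertex -1.369 -3.819 -3.139
endloop
endfacet
facet normal 0.086 -0.092 0.992
outer loop
vertex -2.028 -3.853 -3.085
vertex -1.369 -3.819 -3.139
vertex -1.724 -3.265 -3.057
endloop
endfacet
facet normal -0.895 -0.206 0.395
outer loop
vertex -2.28 -3.924 -3.693
vertex -2.028 -3.853 -3.085
vertex -2.287 -3.331 -3.4
endloop
endfacet
facet normal -0.624 -0.293 -0.724
outer loop
vertex -1.776 -3.935 -4.123
vertex -2.28 -3.924 -3.693
vertex -2.131 -3.381 -4.041
endloop
endfacet
facet normal 0.526 -0.233 -0.818
outer loop
vertex -1.213 -3.869 -3.78
vertex -1.776 -3.935 -4.123
vertex -1.472 -3.347 -4.095
endloop
endfacet
facet normal 0.964 -0.109 0.243
outer loop
vertex -1.369 -3.819 -3.139
vertex -1.213 -3.869 -3.78
vertex -1.22 -3.276 -3.487
endloop
endfacet
facet normal -0.510 0.731 -0.454
outer loop
vertex -4.022 4.531 1.244
vertex -2.687 4.958 0.431
vertex -4.551 3.184 -0.332
endloop
endfacet
facet normal -0.824 -0.263 0.502
outer loop
vertex -3.853 2.182 0.289
vertex -4.022 4.531 1.244
vertex -4.551 3.184 -0.332
endloop
endfacet
facet normal -0.510 0.731 -0.454
outer loop
vertex -4.551 3.184 -0.332
vertex -2.687 4.958 0.431
vertex -3.216 3.61 -1.145
endloop
endfacet
facet normal -0.248 -0.629 -0.737
outer loop
vertex -3.216 3.61 -1.145
vertex -3.853 2.182 0.289
vertex -4.551 3.184 -0.332
endloop
endfacet
facet normal 0.248 0.629 0.737
outer loop
vertex -4.022 4.531 1.244
vertex -1.989 3.956 1.052
vertex -2.687 4.958 0.431
endloop
endfacet
facet normal -0.824 -0.263 0.502
outer loop
vertex -3.324 3.53 1.865
vertex -4.022 4.531 1.244
vertex -3.853 2.182 0.289
endloop
endfacet
facet normal 0.248 0.630 0.736
outer loop
vertex -3.324 3.53 1.865
vertex -1.989 3.956 1.052
vertex -4.022 4.531 1.244
endloop
endfacet
facet normal 0.824 0.263 -0.502
outer loop
vertex -2.687 4.958 0.431
vertex -1.989 3.956 1.052
vertex -3.216 3.61 -1.145
endloop
endfacet
facet normal -0.247 -0.629 -0.737
outer loop
vertex -2.518 2.609 -0.524
vertex -3.853 2.182 0.289
vertex -3.216 3.61 -1.145
endloop
endfacet
facet normal 0.824 0.263 -0.502
outer loop
vertex -3.216 3.61 -1.145
vertex -1.989 3.956 1.052
vertex -2.518 2.609 -0.524
endloop
endfacet
facet normal 0.510 -0.731 0.454
outer loop
vertex -2.518 2.609 -0.524
vertex -3.324 3.53 1.865
vertex -3.853 2.182 0.289
endloop
endfacet
facet normal 0.510 -0.731 0.454
outer loop
vertex -1.989 3.956 1.052
vertex -3.324 3.53 1.865
vertex -2.518 2.609 -0.524
endloop
endfacet
facet normal -0.652 0.225 -0.724
outer loop
vertex 3.097 4.354 2.245
vertex 2.628 3.902 2.527
vertex 2.634 4.581 2.733
endloop
endfacet
facet normal 0.563 0.811 0.157
outer loop
vertex 3.097 4.354 2.245
vertex 2.634 4.581 2.733
vertex 3.912 3.458 3.953
endloop
endfacet
facet normal -0.652 0.225 -0.724
outer loop
vertex 2.634 4.581 2.733
vertex 2.628 3.902 2.527
vertex 2.165 4.129 3.015
endloop
endfacet
facet normal -0.160 0.637 0.754
outer loop
vertex 2.634 4.581 2.733
vertex 2.165 4.129 3.015
vertex 3.912 3.458 3.953
endloop
endfacet
facet normal -0.652 0.225 -0.724
outer loop
vertex 2.165 4.129 3.015
vertex 2.628 3.902 2.527
vertex 2.159 3.45 2.809
endloop
endfacet
facet normal -0.529 -0.242 0.813
outer loop
vertex 2.165 4.129 3.015
vertex 2.159 3.45 2.809
vertex 3.912 3.458 3.953
endloop
endfacet
facet normal -0.652 0.225 -0.724
outer loop
vertex 2.159 3.45 2.809
vertex 2.628 3.902 2.527
vertex 2.622 3.223 2.321
endloop
endfacet
facet normal -0.175 -0.946 0.274
outer loop
vertex 2.159 3.45 2.809
vertex 2.622 3.223 2.321
vertex 3.912 3.458 3.953
endloop
endfacet
facet normal -0.652 0.225 -0.724
outer loop
vertex 2.622 3.223 2.321
vertex 2.628 3.902 2.527
vertex 3.091 3.675 2.039
endloop
endfacet
facet normal 0.549 -0.771 -0.323
outer loop
vertex 2.622 3.223 2.321
vertex 3.091 3.675 2.039
vertex 3.912 3.458 3.953
endloop
endfacet
facet normal -0.652 0.225 -0.724
outer loop
vertex 3.091 3.675 2.039
vertex 2.628 3.902 2.527
vertex 3.097 4.354 2.245
endloop
endfacet
facet normal 0.918 0.108 -0.382
outer loop
vertex 3.091 3.675 2.039
vertex 3.097 4.354 2.245
vertex 3.912 3.458 3.953
endloop
endfacet

endsolid


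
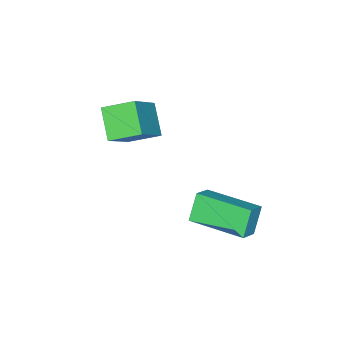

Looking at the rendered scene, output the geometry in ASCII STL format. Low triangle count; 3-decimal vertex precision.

solid 
facet normal -0.516 -0.121 0.848
outer loop
vertex -0.905 -1.347 0.647
vertex -1.292 0.787 0.716
vertex -1.693 -1.473 0.15
endloop
endfacet
facet normal 0.177 -0.984 -0.032
outer loop
vertex -1.068 -1.327 -0.876
vertex -0.905 -1.347 0.647
vertex -1.693 -1.473 0.15
endloop
endfacet
facet normal -0.516 -0.121 0.848
outer loop
vertex -1.693 -1.473 0.15
vertex -1.292 0.787 0.716
vertex -2.079 0.661 0.219
endloop
endfacet
facet normal -0.838 -0.134 -0.529
outer loop
vertex -2.079 0.661 0.219
vertex -1.068 -1.327 -0.876
vertex -1.693 -1.473 0.15
endloop
endfacet
facet normal 0.838 0.135 0.529
outer loop
vertex -0.905 -1.347 0.647
vertex -0.667 0.933 -0.31
vertex -1.292 0.787 0.716
endloop
endfacet
facet normal 0.178 -0.984 -0.032
outer loop
vertex -0.281 -1.201 -0.379
vertex -0.905 -1.347 0.647
vertex -1.068 -1.327 -0.876
endloop
endfacet
facet normal 0.838 0.134 0.529
outer loop
vertex -0.281 -1.201 -0.379
vertex -0.667 0.933 -0.31
vertex -0.905 -1.347 0.647
endloop
endfacet
facet normal -0.178 0.984 0.032
outer loop
vertex -1.292 0.787 0.716
vertex -0.667 0.933 -0.31
vertex -2.079 0.661 0.219
endloop
endfacet
facet normal -0.838 -0.135 -0.529
outer loop
vertex -1.455 0.807 -0.807
vertex -1.068 -1.327 -0.876
vertex -2.079 0.661 0.219
endloop
endfacet
facet normal -0.177 0.984 0.032
outer loop
vertex -2.079 0.661 0.219
vertex -0.667 0.933 -0.31
vertex -1.455 0.807 -0.807
endloop
endfacet
facet normal 0.516 0.121 -0.848
outer loop
vertex -1.455 0.807 -0.807
vertex -0.281 -1.201 -0.379
vertex -1.068 -1.327 -0.876
endloop
endfacet
facet normal 0.516 0.121 -0.848
outer loop
vertex -0.667 0.933 -0.31
vertex -0.281 -1.201 -0.379
vertex -1.455 0.807 -0.807
endloop
endfacet
facet normal -0.731 -0.139 -0.668
outer loop
vertex -1.068 -4.934 3.254
vertex -1.712 -3.932 3.749
vertex -0.416 -4.074 2.362
endloop
endfacet
facet normal 0.500 -0.777 -0.384
outer loop
vertex 0.972 -3.808 3.631
vertex -1.068 -4.934 3.254
vertex -0.416 -4.074 2.362
endloop
endfacet
facet normal -0.731 -0.140 -0.668
outer loop
vertex -0.416 -4.074 2.362
vertex -1.712 -3.932 3.749
vertex -1.06 -3.072 2.856
endloop
endfacet
facet normal 0.466 0.614 -0.638
outer loop
vertex -1.06 -3.072 2.856
vertex 0.972 -3.808 3.631
vertex -0.416 -4.074 2.362
endloop
endfacet
facet normal -0.465 -0.614 0.638
outer loop
vertex -1.068 -4.934 3.254
vertex -0.324 -3.666 5.018
vertex -1.712 -3.932 3.749
endloop
endfacet
facet normal 0.500 -0.777 -0.383
outer loop
vertex 0.32 -4.668 4.524
vertex -1.068 -4.934 3.254
vertex 0.972 -3.808 3.631
endloop
endfacet
facet normal -0.466 -0.614 0.638
outer loop
vertex 0.32 -4.668 4.524
vertex -0.324 -3.666 5.018
vertex -1.068 -4.934 3.254
endloop
endfacet
facet normal -0.499 0.777 0.383
outer loop
vertex -1.712 -3.932 3.749
vertex -0.324 -3.666 5.018
vertex -1.06 -3.072 2.856
endloop
endfacet
facet normal 0.466 0.614 -0.637
outer loop
vertex 0.328 -2.806 4.126
vertex 0.972 -3.808 3.631
vertex -1.06 -3.072 2.856
endloop
endfacet
facet normal -0.500 0.777 0.384
outer loop
vertex -1.06 -3.072 2.856
vertex -0.324 -3.666 5.018
vertex 0.328 -2.806 4.126
endloop
endfacet
facet normal 0.731 0.140 0.668
outer loop
vertex 0.328 -2.806 4.126
vertex 0.32 -4.668 4.524
vertex 0.972 -3.808 3.631
endloop
endfacet
facet normal 0.730 0.140 0.669
outer loop
vertex -0.324 -3.666 5.018
vertex 0.32 -4.668 4.524
vertex 0.328 -2.806 4.126
endloop
endfacet

endsolid


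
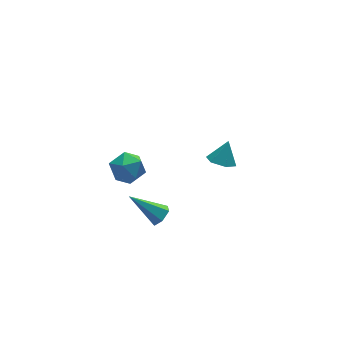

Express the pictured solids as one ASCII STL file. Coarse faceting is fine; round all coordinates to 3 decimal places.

solid 
facet normal -0.963 0.152 -0.222
outer loop
vertex -4.317 -1.003 2.926
vertex -4.561 -1.82 3.427
vertex -4.53 -0.947 3.89
endloop
endfacet
facet normal -0.611 0.771 -0.180
outer loop
vertex -4.317 -1.003 2.926
vertex -4.53 -0.947 3.89
vertex -3.771 -0.432 3.521
endloop
endfacet
facet normal -0.077 0.754 -0.653
outer loop
vertex -4.317 -1.003 2.926
vertex -3.771 -0.432 3.521
vertex -3.334 -0.987 2.829
endloop
endfacet
facet normal -0.099 0.122 -0.987
outer loop
vertex -4.317 -1.003 2.926
vertex -3.334 -0.987 2.829
vertex -3.822 -1.844 2.772
endloop
endfacet
facet normal -0.647 -0.249 -0.721
outer loop
vertex -4.317 -1.003 2.926
vertex -3.822 -1.844 2.772
vertex -4.561 -1.82 3.427
endloop
endfacet
facet normal -0.326 0.819 0.473
outer loop
vertex -3.771 -0.432 3.521
vertex -4.53 -0.947 3.89
vertex -3.678 -0.896 4.388
endloop
endfacet
facet normal -0.896 -0.183 0.405
outer loop
vertex -4.53 -0.947 3.89
vertex -4.561 -1.82 3.427
vertex -4.166 -1.753 4.331
endloop
endfacet
facet normal -0.384 -0.830 -0.403
outer loop
vertex -4.561 -1.82 3.427
vertex -3.822 -1.844 2.772
vertex -3.729 -2.308 3.639
endloop
endfacet
facet normal 0.501 -0.230 -0.834
outer loop
vertex -3.822 -1.844 2.772
vertex -3.334 -0.987 2.829
vertex -2.97 -1.793 3.27
endloop
endfacet
facet normal 0.538 0.790 -0.294
outer loop
vertex -3.334 -0.987 2.829
vertex -3.771 -0.432 3.521
vertex -2.939 -0.92 3.733
endloop
endfacet
facet normal 0.099 -0.122 0.987
outer loop
vertex -3.183 -1.737 4.234
vertex -3.678 -0.896 4.388
vertex -4.166 -1.753 4.331
endloop
endfacet
facet normal 0.077 -0.754 0.653
outer loop
vertex -3.183 -1.737 4.234
vertex -4.166 -1.753 4.331
vertex -3.729 -2.308 3.639
endloop
endfacet
facet normal 0.611 -0.771 0.180
outer loop
vertex -3.183 -1.737 4.234
vertex -3.729 -2.308 3.639
vertex -2.97 -1.793 3.27
endloop
endfacet
facet normal 0.963 -0.152 0.222
outer loop
vertex -3.183 -1.737 4.234
vertex -2.97 -1.793 3.27
vertex -2.939 -0.92 3.733
endloop
endfacet
facet normal 0.647 0.249 0.721
outer loop
vertex -3.183 -1.737 4.234
vertex -2.939 -0.92 3.733
vertex -3.678 -0.896 4.388
endloop
endfacet
facet normal -0.501 0.230 0.834
outer loop
vertex -4.166 -1.753 4.331
vertex -3.678 -0.896 4.388
vertex -4.53 -0.947 3.89
endloop
endfacet
facet normal -0.538 -0.790 0.294
outer loop
vertex -3.729 -2.308 3.639
vertex -4.166 -1.753 4.331
vertex -4.561 -1.82 3.427
endloop
endfacet
facet normal 0.326 -0.819 -0.473
outer loop
vertex -2.97 -1.793 3.27
vertex -3.729 -2.308 3.639
vertex -3.822 -1.844 2.772
endloop
endfacet
facet normal 0.896 0.183 -0.405
outer loop
vertex -2.939 -0.92 3.733
vertex -2.97 -1.793 3.27
vertex -3.334 -0.987 2.829
endloop
endfacet
facet normal 0.384 0.830 0.403
outer loop
vertex -3.678 -0.896 4.388
vertex -2.939 -0.92 3.733
vertex -3.771 -0.432 3.521
endloop
endfacet
facet normal -0.452 -0.303 -0.839
outer loop
vertex 3.875 2.542 -3.343
vertex 3.181 2.363 -2.905
vertex 3.283 3.128 -3.236
endloop
endfacet
facet normal 0.695 0.715 -0.073
outer loop
vertex 3.875 2.542 -3.343
vertex 3.283 3.128 -3.236
vertex 3.799 2.777 -1.755
endloop
endfacet
facet normal -0.452 -0.303 -0.839
outer loop
vertex 3.283 3.128 -3.236
vertex 3.181 2.363 -2.905
vertex 2.589 2.949 -2.798
endloop
endfacet
facet normal -0.085 0.962 0.258
outer loop
vertex 3.283 3.128 -3.236
vertex 2.589 2.949 -2.798
vertex 3.799 2.777 -1.755
endloop
endfacet
facet normal -0.451 -0.302 -0.840
outer loop
vertex 2.589 2.949 -2.798
vertex 3.181 2.363 -2.905
vertex 2.487 2.183 -2.468
endloop
endfacet
facet normal -0.569 0.388 0.725
outer loop
vertex 2.589 2.949 -2.798
vertex 2.487 2.183 -2.468
vertex 3.799 2.777 -1.755
endloop
endfacet
facet normal -0.451 -0.302 -0.840
outer loop
vertex 2.487 2.183 -2.468
vertex 3.181 2.363 -2.905
vertex 3.079 1.597 -2.575
endloop
endfacet
facet normal -0.272 -0.432 0.860
outer loop
vertex 2.487 2.183 -2.468
vertex 3.079 1.597 -2.575
vertex 3.799 2.777 -1.755
endloop
endfacet
facet normal -0.451 -0.302 -0.840
outer loop
vertex 3.079 1.597 -2.575
vertex 3.181 2.363 -2.905
vertex 3.773 1.777 -3.012
endloop
endfacet
facet normal 0.509 -0.679 0.529
outer loop
vertex 3.079 1.597 -2.575
vertex 3.773 1.777 -3.012
vertex 3.799 2.777 -1.755
endloop
endfacet
facet normal -0.452 -0.303 -0.839
outer loop
vertex 3.773 1.777 -3.012
vertex 3.181 2.363 -2.905
vertex 3.875 2.542 -3.343
endloop
endfacet
facet normal 0.992 -0.105 0.063
outer loop
vertex 3.773 1.777 -3.012
vertex 3.875 2.542 -3.343
vertex 3.799 2.777 -1.755
endloop
endfacet
facet normal 0.619 -0.489 -0.615
outer loop
vertex -0.983 -0.114 -2.825
vertex -1.314 0.142 -3.361
vertex -0.785 0.478 -3.096
endloop
endfacet
facet normal 0.537 0.196 0.821
outer loop
vertex -0.983 -0.114 -2.825
vertex -0.785 0.478 -3.096
vertex -2.626 1.178 -2.059
endloop
endfacet
facet normal 0.619 -0.490 -0.614
outer loop
vertex -0.785 0.478 -3.096
vertex -1.314 0.142 -3.361
vertex -1.116 0.733 -3.633
endloop
endfacet
facet normal 0.428 0.890 0.159
outer loop
vertex -0.785 0.478 -3.096
vertex -1.116 0.733 -3.633
vertex -2.626 1.178 -2.059
endloop
endfacet
facet normal 0.620 -0.490 -0.613
outer loop
vertex -1.116 0.733 -3.633
vertex -1.314 0.142 -3.361
vertex -1.644 0.397 -3.898
endloop
endfacet
facet normal -0.275 0.823 -0.496
outer loop
vertex -1.116 0.733 -3.633
vertex -1.644 0.397 -3.898
vertex -2.626 1.178 -2.059
endloop
endfacet
facet normal 0.620 -0.489 -0.613
outer loop
vertex -1.644 0.397 -3.898
vertex -1.314 0.142 -3.361
vertex -1.842 -0.194 -3.627
endloop
endfacet
facet normal -0.868 0.066 -0.492
outer loop
vertex -1.644 0.397 -3.898
vertex -1.842 -0.194 -3.627
vertex -2.626 1.178 -2.059
endloop
endfacet
facet normal 0.620 -0.488 -0.615
outer loop
vertex -1.842 -0.194 -3.627
vertex -1.314 0.142 -3.361
vertex -1.511 -0.45 -3.09
endloop
endfacet
facet normal -0.760 -0.628 0.169
outer loop
vertex -1.842 -0.194 -3.627
vertex -1.511 -0.45 -3.09
vertex -2.626 1.178 -2.059
endloop
endfacet
facet normal 0.619 -0.488 -0.615
outer loop
vertex -1.511 -0.45 -3.09
vertex -1.314 0.142 -3.361
vertex -0.983 -0.114 -2.825
endloop
endfacet
facet normal -0.057 -0.562 0.825
outer loop
vertex -1.511 -0.45 -3.09
vertex -0.983 -0.114 -2.825
vertex -2.626 1.178 -2.059
endloop
endfacet

endsolid


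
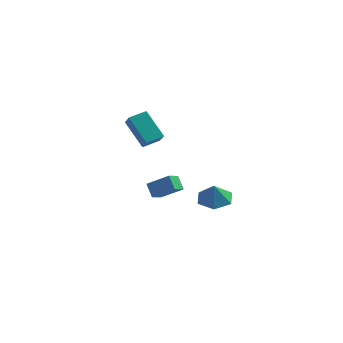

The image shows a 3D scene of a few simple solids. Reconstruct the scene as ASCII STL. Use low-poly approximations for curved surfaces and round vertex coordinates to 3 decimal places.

solid 
facet normal -0.420 0.615 -0.667
outer loop
vertex -4.239 2.923 1.838
vertex -3.567 3.628 2.065
vertex -3.135 2.283 0.554
endloop
endfacet
facet normal -0.673 -0.704 -0.227
outer loop
vertex -2.733 1.692 1.195
vertex -4.239 2.923 1.838
vertex -3.135 2.283 0.554
endloop
endfacet
facet normal -0.419 0.615 -0.668
outer loop
vertex -3.135 2.283 0.554
vertex -3.567 3.628 2.065
vertex -2.463 2.987 0.781
endloop
endfacet
facet normal 0.610 -0.354 -0.709
outer loop
vertex -2.463 2.987 0.781
vertex -2.733 1.692 1.195
vertex -3.135 2.283 0.554
endloop
endfacet
facet normal -0.610 0.354 0.709
outer loop
vertex -4.239 2.923 1.838
vertex -3.165 3.037 2.706
vertex -3.567 3.628 2.065
endloop
endfacet
facet normal -0.673 -0.704 -0.227
outer loop
vertex -3.837 2.333 2.479
vertex -4.239 2.923 1.838
vertex -2.733 1.692 1.195
endloop
endfacet
facet normal -0.610 0.354 0.709
outer loop
vertex -3.837 2.333 2.479
vertex -3.165 3.037 2.706
vertex -4.239 2.923 1.838
endloop
endfacet
facet normal 0.673 0.704 0.227
outer loop
vertex -3.567 3.628 2.065
vertex -3.165 3.037 2.706
vertex -2.463 2.987 0.781
endloop
endfacet
facet normal 0.611 -0.354 -0.709
outer loop
vertex -2.061 2.397 1.422
vertex -2.733 1.692 1.195
vertex -2.463 2.987 0.781
endloop
endfacet
facet normal 0.672 0.705 0.227
outer loop
vertex -2.463 2.987 0.781
vertex -3.165 3.037 2.706
vertex -2.061 2.397 1.422
endloop
endfacet
facet normal 0.420 -0.615 0.668
outer loop
vertex -2.061 2.397 1.422
vertex -3.837 2.333 2.479
vertex -2.733 1.692 1.195
endloop
endfacet
facet normal 0.419 -0.615 0.667
outer loop
vertex -3.165 3.037 2.706
vertex -3.837 2.333 2.479
vertex -2.061 2.397 1.422
endloop
endfacet
facet normal -0.842 -0.010 -0.540
outer loop
vertex -1.804 -1.191 -0.083
vertex -1.591 -0.467 -0.428
vertex -1.4 -1.606 -0.705
endloop
endfacet
facet normal -0.257 -0.873 0.416
outer loop
vertex -0.289 -1.593 0.008
vertex -1.804 -1.191 -0.083
vertex -1.4 -1.606 -0.705
endloop
endfacet
facet normal -0.842 -0.010 -0.540
outer loop
vertex -1.4 -1.606 -0.705
vertex -1.591 -0.467 -0.428
vertex -1.187 -0.882 -1.05
endloop
endfacet
facet normal 0.475 -0.489 -0.732
outer loop
vertex -1.187 -0.882 -1.05
vertex -0.289 -1.593 0.008
vertex -1.4 -1.606 -0.705
endloop
endfacet
facet normal -0.475 0.489 0.732
outer loop
vertex -1.804 -1.191 -0.083
vertex -0.48 -0.454 0.285
vertex -1.591 -0.467 -0.428
endloop
endfacet
facet normal -0.257 -0.873 0.416
outer loop
vertex -0.693 -1.178 0.63
vertex -1.804 -1.191 -0.083
vertex -0.289 -1.593 0.008
endloop
endfacet
facet normal -0.475 0.489 0.732
outer loop
vertex -0.693 -1.178 0.63
vertex -0.48 -0.454 0.285
vertex -1.804 -1.191 -0.083
endloop
endfacet
facet normal 0.257 0.873 -0.416
outer loop
vertex -1.591 -0.467 -0.428
vertex -0.48 -0.454 0.285
vertex -1.187 -0.882 -1.05
endloop
endfacet
facet normal 0.475 -0.489 -0.732
outer loop
vertex -0.076 -0.869 -0.337
vertex -0.289 -1.593 0.008
vertex -1.187 -0.882 -1.05
endloop
endfacet
facet normal 0.257 0.873 -0.416
outer loop
vertex -1.187 -0.882 -1.05
vertex -0.48 -0.454 0.285
vertex -0.076 -0.869 -0.337
endloop
endfacet
facet normal 0.842 0.010 0.540
outer loop
vertex -0.076 -0.869 -0.337
vertex -0.693 -1.178 0.63
vertex -0.289 -1.593 0.008
endloop
endfacet
facet normal 0.842 0.010 0.540
outer loop
vertex -0.48 -0.454 0.285
vertex -0.693 -1.178 0.63
vertex -0.076 -0.869 -0.337
endloop
endfacet
facet normal -0.041 0.310 -0.950
outer loop
vertex 3.028 -3.752 0.662
vertex 2.199 -3.512 0.776
vertex 2.842 -2.946 0.933
endloop
endfacet
facet normal 0.809 -0.011 0.588
outer loop
vertex 3.028 -3.752 0.662
vertex 2.842 -2.946 0.933
vertex 2.241 -3.828 1.744
endloop
endfacet
facet normal -0.041 0.310 -0.950
outer loop
vertex 2.842 -2.946 0.933
vertex 2.199 -3.512 0.776
vertex 2.013 -2.706 1.047
endloop
endfacet
facet normal 0.267 0.547 0.793
outer loop
vertex 2.842 -2.946 0.933
vertex 2.013 -2.706 1.047
vertex 2.241 -3.828 1.744
endloop
endfacet
facet normal -0.040 0.310 -0.950
outer loop
vertex 2.013 -2.706 1.047
vertex 2.199 -3.512 0.776
vertex 1.371 -3.272 0.889
endloop
endfacet
facet normal -0.518 0.373 0.770
outer loop
vertex 2.013 -2.706 1.047
vertex 1.371 -3.272 0.889
vertex 2.241 -3.828 1.744
endloop
endfacet
facet normal -0.040 0.311 -0.950
outer loop
vertex 1.371 -3.272 0.889
vertex 2.199 -3.512 0.776
vertex 1.557 -4.077 0.618
endloop
endfacet
facet normal -0.761 -0.358 0.541
outer loop
vertex 1.371 -3.272 0.889
vertex 1.557 -4.077 0.618
vertex 2.241 -3.828 1.744
endloop
endfacet
facet normal -0.040 0.311 -0.949
outer loop
vertex 1.557 -4.077 0.618
vertex 2.199 -3.512 0.776
vertex 2.386 -4.317 0.504
endloop
endfacet
facet normal -0.219 -0.916 0.336
outer loop
vertex 1.557 -4.077 0.618
vertex 2.386 -4.317 0.504
vertex 2.241 -3.828 1.744
endloop
endfacet
facet normal -0.040 0.311 -0.949
outer loop
vertex 2.386 -4.317 0.504
vertex 2.199 -3.512 0.776
vertex 3.028 -3.752 0.662
endloop
endfacet
facet normal 0.565 -0.743 0.359
outer loop
vertex 2.386 -4.317 0.504
vertex 3.028 -3.752 0.662
vertex 2.241 -3.828 1.744
endloop
endfacet

endsolid


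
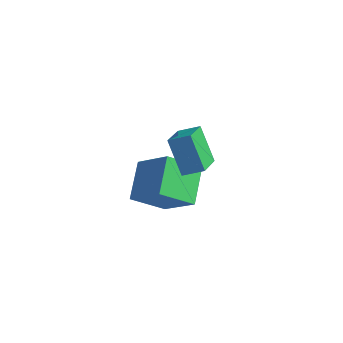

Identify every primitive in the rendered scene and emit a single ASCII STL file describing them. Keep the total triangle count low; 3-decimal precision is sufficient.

solid 
facet normal -0.781 0.017 -0.624
outer loop
vertex -4.437 2.773 -2.63
vertex -3.661 3.915 -3.57
vertex -3.686 1.46 -3.606
endloop
endfacet
facet normal -0.465 -0.684 0.562
outer loop
vertex -2.139 1.425 -2.37
vertex -4.437 2.773 -2.63
vertex -3.686 1.46 -3.606
endloop
endfacet
facet normal -0.781 0.017 -0.624
outer loop
vertex -3.686 1.46 -3.606
vertex -3.661 3.915 -3.57
vertex -2.91 2.601 -4.546
endloop
endfacet
facet normal 0.417 -0.730 -0.542
outer loop
vertex -2.91 2.601 -4.546
vertex -2.139 1.425 -2.37
vertex -3.686 1.46 -3.606
endloop
endfacet
facet normal -0.417 0.730 0.542
outer loop
vertex -4.437 2.773 -2.63
vertex -2.114 3.88 -2.334
vertex -3.661 3.915 -3.57
endloop
endfacet
facet normal -0.465 -0.684 0.563
outer loop
vertex -2.89 2.739 -1.394
vertex -4.437 2.773 -2.63
vertex -2.139 1.425 -2.37
endloop
endfacet
facet normal -0.417 0.730 0.542
outer loop
vertex -2.89 2.739 -1.394
vertex -2.114 3.88 -2.334
vertex -4.437 2.773 -2.63
endloop
endfacet
facet normal 0.465 0.684 -0.563
outer loop
vertex -3.661 3.915 -3.57
vertex -2.114 3.88 -2.334
vertex -2.91 2.601 -4.546
endloop
endfacet
facet normal 0.417 -0.730 -0.542
outer loop
vertex -1.363 2.567 -3.31
vertex -2.139 1.425 -2.37
vertex -2.91 2.601 -4.546
endloop
endfacet
facet normal 0.465 0.684 -0.563
outer loop
vertex -2.91 2.601 -4.546
vertex -2.114 3.88 -2.334
vertex -1.363 2.567 -3.31
endloop
endfacet
facet normal 0.781 -0.017 0.624
outer loop
vertex -1.363 2.567 -3.31
vertex -2.89 2.739 -1.394
vertex -2.139 1.425 -2.37
endloop
endfacet
facet normal 0.781 -0.017 0.624
outer loop
vertex -2.114 3.88 -2.334
vertex -2.89 2.739 -1.394
vertex -1.363 2.567 -3.31
endloop
endfacet
facet normal -0.759 -0.518 -0.395
outer loop
vertex -1.421 1.079 1.413
vertex -1.979 2.297 0.886
vertex -0.552 0.871 0.015
endloop
endfacet
facet normal 0.387 -0.846 0.367
outer loop
vertex 0.139 1.343 0.374
vertex -1.421 1.079 1.413
vertex -0.552 0.871 0.015
endloop
endfacet
facet normal -0.759 -0.518 -0.395
outer loop
vertex -0.552 0.871 0.015
vertex -1.979 2.297 0.886
vertex -1.109 2.09 -0.513
endloop
endfacet
facet normal 0.524 -0.126 -0.843
outer loop
vertex -1.109 2.09 -0.513
vertex 0.139 1.343 0.374
vertex -0.552 0.871 0.015
endloop
endfacet
facet normal -0.523 0.125 0.843
outer loop
vertex -1.421 1.079 1.413
vertex -1.288 2.769 1.245
vertex -1.979 2.297 0.886
endloop
endfacet
facet normal 0.387 -0.846 0.366
outer loop
vertex -0.731 1.55 1.773
vertex -1.421 1.079 1.413
vertex 0.139 1.343 0.374
endloop
endfacet
facet normal -0.525 0.125 0.842
outer loop
vertex -0.731 1.55 1.773
vertex -1.288 2.769 1.245
vertex -1.421 1.079 1.413
endloop
endfacet
facet normal -0.388 0.846 -0.366
outer loop
vertex -1.979 2.297 0.886
vertex -1.288 2.769 1.245
vertex -1.109 2.09 -0.513
endloop
endfacet
facet normal 0.524 -0.124 -0.842
outer loop
vertex -0.419 2.561 -0.153
vertex 0.139 1.343 0.374
vertex -1.109 2.09 -0.513
endloop
endfacet
facet normal -0.387 0.846 -0.366
outer loop
vertex -1.109 2.09 -0.513
vertex -1.288 2.769 1.245
vertex -0.419 2.561 -0.153
endloop
endfacet
facet normal 0.758 0.518 0.395
outer loop
vertex -0.419 2.561 -0.153
vertex -0.731 1.55 1.773
vertex 0.139 1.343 0.374
endloop
endfacet
facet normal 0.759 0.518 0.395
outer loop
vertex -1.288 2.769 1.245
vertex -0.731 1.55 1.773
vertex -0.419 2.561 -0.153
endloop
endfacet

endsolid


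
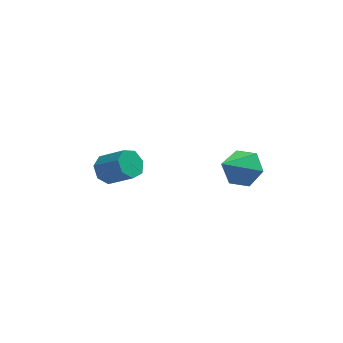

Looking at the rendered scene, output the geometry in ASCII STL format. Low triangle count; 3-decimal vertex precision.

solid 
facet normal 0.496 0.585 -0.642
outer loop
vertex 5.394 -2.387 -0.723
vertex 4.491 -1.854 -0.936
vertex 5.131 -1.527 -0.143
endloop
endfacet
facet normal 0.567 -0.335 0.753
outer loop
vertex 5.394 -2.387 -0.723
vertex 5.131 -1.527 -0.143
vertex 3.429 -3.106 0.436
endloop
endfacet
facet normal 0.496 0.585 -0.642
outer loop
vertex 5.131 -1.527 -0.143
vertex 4.491 -1.854 -0.936
vertex 4.228 -0.995 -0.357
endloop
endfacet
facet normal -0.012 0.356 0.935
outer loop
vertex 5.131 -1.527 -0.143
vertex 4.228 -0.995 -0.357
vertex 3.429 -3.106 0.436
endloop
endfacet
facet normal 0.496 0.585 -0.642
outer loop
vertex 4.228 -0.995 -0.357
vertex 4.491 -1.854 -0.936
vertex 3.588 -1.322 -1.15
endloop
endfacet
facet normal -0.775 0.457 0.437
outer loop
vertex 4.228 -0.995 -0.357
vertex 3.588 -1.322 -1.15
vertex 3.429 -3.106 0.436
endloop
endfacet
facet normal 0.497 0.585 -0.641
outer loop
vertex 3.588 -1.322 -1.15
vertex 4.491 -1.854 -0.936
vertex 3.852 -2.182 -1.73
endloop
endfacet
facet normal -0.961 -0.131 -0.243
outer loop
vertex 3.588 -1.322 -1.15
vertex 3.852 -2.182 -1.73
vertex 3.429 -3.106 0.436
endloop
endfacet
facet normal 0.497 0.585 -0.641
outer loop
vertex 3.852 -2.182 -1.73
vertex 4.491 -1.854 -0.936
vertex 4.755 -2.714 -1.516
endloop
endfacet
facet normal -0.383 -0.820 -0.425
outer loop
vertex 3.852 -2.182 -1.73
vertex 4.755 -2.714 -1.516
vertex 3.429 -3.106 0.436
endloop
endfacet
facet normal 0.497 0.585 -0.641
outer loop
vertex 4.755 -2.714 -1.516
vertex 4.491 -1.854 -0.936
vertex 5.394 -2.387 -0.723
endloop
endfacet
facet normal 0.381 -0.922 0.073
outer loop
vertex 4.755 -2.714 -1.516
vertex 5.394 -2.387 -0.723
vertex 3.429 -3.106 0.436
endloop
endfacet
facet normal -0.696 0.407 -0.591
outer loop
vertex -1.371 1.864 -4.774
vertex -1.902 1.932 -4.102
vertex -1.325 2.502 -4.389
endloop
endfacet
facet normal 0.715 0.323 -0.620
outer loop
vertex -1.371 1.864 -4.774
vertex -1.325 2.502 -4.389
vertex -0.166 1.16 -3.751
endloop
endfacet
facet normal 0.715 0.323 -0.619
outer loop
vertex -0.166 1.16 -3.751
vertex -1.325 2.502 -4.389
vertex -0.121 1.798 -3.366
endloop
endfacet
facet normal 0.696 -0.406 0.592
outer loop
vertex -0.166 1.16 -3.751
vertex -0.121 1.798 -3.366
vertex -0.698 1.228 -3.078
endloop
endfacet
facet normal -0.696 0.407 -0.592
outer loop
vertex -1.325 2.502 -4.389
vertex -1.902 1.932 -4.102
vertex -1.715 2.71 -3.787
endloop
endfacet
facet normal 0.493 0.870 0.019
outer loop
vertex -1.325 2.502 -4.389
vertex -1.715 2.71 -3.787
vertex -0.121 1.798 -3.366
endloop
endfacet
facet normal 0.493 0.870 0.018
outer loop
vertex -0.121 1.798 -3.366
vertex -1.715 2.71 -3.787
vertex -0.51 2.006 -2.764
endloop
endfacet
facet normal 0.697 -0.407 0.591
outer loop
vertex -0.121 1.798 -3.366
vertex -0.51 2.006 -2.764
vertex -0.698 1.228 -3.078
endloop
endfacet
facet normal -0.696 0.407 -0.591
outer loop
vertex -1.715 2.71 -3.787
vertex -1.902 1.932 -4.102
vertex -2.245 2.333 -3.422
endloop
endfacet
facet normal -0.100 0.761 0.641
outer loop
vertex -1.715 2.71 -3.787
vertex -2.245 2.333 -3.422
vertex -0.51 2.006 -2.764
endloop
endfacet
facet normal -0.100 0.761 0.641
outer loop
vertex -0.51 2.006 -2.764
vertex -2.245 2.333 -3.422
vertex -1.041 1.629 -2.399
endloop
endfacet
facet normal 0.696 -0.407 0.592
outer loop
vertex -0.51 2.006 -2.764
vertex -1.041 1.629 -2.399
vertex -0.698 1.228 -3.078
endloop
endfacet
facet normal -0.696 0.407 -0.591
outer loop
vertex -2.245 2.333 -3.422
vertex -1.902 1.932 -4.102
vertex -2.517 1.654 -3.569
endloop
endfacet
facet normal -0.618 0.078 0.782
outer loop
vertex -2.245 2.333 -3.422
vertex -2.517 1.654 -3.569
vertex -1.041 1.629 -2.399
endloop
endfacet
facet normal -0.618 0.078 0.782
outer loop
vertex -1.041 1.629 -2.399
vertex -2.517 1.654 -3.569
vertex -1.313 0.95 -2.546
endloop
endfacet
facet normal 0.696 -0.407 0.592
outer loop
vertex -1.041 1.629 -2.399
vertex -1.313 0.95 -2.546
vertex -0.698 1.228 -3.078
endloop
endfacet
facet normal -0.696 0.407 -0.591
outer loop
vertex -2.517 1.654 -3.569
vertex -1.902 1.932 -4.102
vertex -2.327 1.184 -4.117
endloop
endfacet
facet normal -0.671 -0.662 0.335
outer loop
vertex -2.517 1.654 -3.569
vertex -2.327 1.184 -4.117
vertex -1.313 0.95 -2.546
endloop
endfacet
facet normal -0.671 -0.662 0.334
outer loop
vertex -1.313 0.95 -2.546
vertex -2.327 1.184 -4.117
vertex -1.122 0.48 -3.094
endloop
endfacet
facet normal 0.696 -0.407 0.592
outer loop
vertex -1.313 0.95 -2.546
vertex -1.122 0.48 -3.094
vertex -0.698 1.228 -3.078
endloop
endfacet
facet normal -0.696 0.407 -0.592
outer loop
vertex -2.327 1.184 -4.117
vertex -1.902 1.932 -4.102
vertex -1.816 1.278 -4.653
endloop
endfacet
facet normal -0.218 -0.905 -0.366
outer loop
vertex -2.327 1.184 -4.117
vertex -1.816 1.278 -4.653
vertex -1.122 0.48 -3.094
endloop
endfacet
facet normal -0.218 -0.905 -0.366
outer loop
vertex -1.122 0.48 -3.094
vertex -1.816 1.278 -4.653
vertex -0.612 0.574 -3.63
endloop
endfacet
facet normal 0.696 -0.407 0.591
outer loop
vertex -1.122 0.48 -3.094
vertex -0.612 0.574 -3.63
vertex -0.698 1.228 -3.078
endloop
endfacet
facet normal -0.696 0.407 -0.591
outer loop
vertex -1.816 1.278 -4.653
vertex -1.902 1.932 -4.102
vertex -1.371 1.864 -4.774
endloop
endfacet
facet normal 0.399 -0.466 -0.790
outer loop
vertex -1.816 1.278 -4.653
vertex -1.371 1.864 -4.774
vertex -0.612 0.574 -3.63
endloop
endfacet
facet normal 0.398 -0.466 -0.790
outer loop
vertex -0.612 0.574 -3.63
vertex -1.371 1.864 -4.774
vertex -0.166 1.16 -3.751
endloop
endfacet
facet normal 0.696 -0.408 0.591
outer loop
vertex -0.612 0.574 -3.63
vertex -0.166 1.16 -3.751
vertex -0.698 1.228 -3.078
endloop
endfacet

endsolid


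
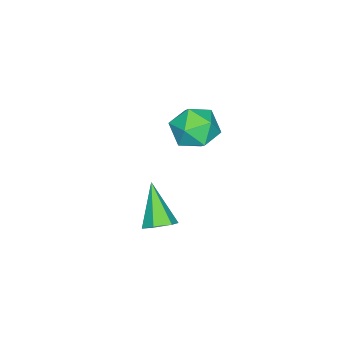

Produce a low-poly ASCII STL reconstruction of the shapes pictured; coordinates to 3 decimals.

solid 
facet normal -0.319 0.285 0.904
outer loop
vertex -1.793 3.803 1.903
vertex -2.722 3.295 1.735
vertex -1.902 2.775 2.189
endloop
endfacet
facet normal 0.389 0.208 0.897
outer loop
vertex -1.793 3.803 1.903
vertex -1.902 2.775 2.189
vertex -0.997 3.108 1.719
endloop
endfacet
facet normal 0.654 0.644 0.397
outer loop
vertex -1.793 3.803 1.903
vertex -0.997 3.108 1.719
vertex -1.259 3.834 0.974
endloop
endfacet
facet normal 0.108 0.990 0.095
outer loop
vertex -1.793 3.803 1.903
vertex -1.259 3.834 0.974
vertex -2.325 3.949 0.984
endloop
endfacet
facet normal -0.494 0.768 0.408
outer loop
vertex -1.793 3.803 1.903
vertex -2.325 3.949 0.984
vertex -2.722 3.295 1.735
endloop
endfacet
facet normal 0.537 -0.464 0.705
outer loop
vertex -0.997 3.108 1.719
vertex -1.902 2.775 2.189
vertex -1.435 2.171 1.436
endloop
endfacet
facet normal -0.611 -0.339 0.716
outer loop
vertex -1.902 2.775 2.189
vertex -2.722 3.295 1.735
vertex -2.501 2.286 1.446
endloop
endfacet
facet normal -0.892 0.443 -0.086
outer loop
vertex -2.722 3.295 1.735
vertex -2.325 3.949 0.984
vertex -2.763 3.012 0.701
endloop
endfacet
facet normal 0.081 0.801 -0.593
outer loop
vertex -2.325 3.949 0.984
vertex -1.259 3.834 0.974
vertex -1.858 3.345 0.231
endloop
endfacet
facet normal 0.965 0.241 -0.104
outer loop
vertex -1.259 3.834 0.974
vertex -0.997 3.108 1.719
vertex -1.038 2.825 0.685
endloop
endfacet
facet normal -0.108 -0.990 -0.095
outer loop
vertex -1.967 2.317 0.517
vertex -1.435 2.171 1.436
vertex -2.501 2.286 1.446
endloop
endfacet
facet normal -0.654 -0.644 -0.397
outer loop
vertex -1.967 2.317 0.517
vertex -2.501 2.286 1.446
vertex -2.763 3.012 0.701
endloop
endfacet
facet normal -0.389 -0.208 -0.897
outer loop
vertex -1.967 2.317 0.517
vertex -2.763 3.012 0.701
vertex -1.858 3.345 0.231
endloop
endfacet
facet normal 0.319 -0.285 -0.904
outer loop
vertex -1.967 2.317 0.517
vertex -1.858 3.345 0.231
vertex -1.038 2.825 0.685
endloop
endfacet
facet normal 0.494 -0.768 -0.408
outer loop
vertex -1.967 2.317 0.517
vertex -1.038 2.825 0.685
vertex -1.435 2.171 1.436
endloop
endfacet
facet normal -0.081 -0.801 0.593
outer loop
vertex -2.501 2.286 1.446
vertex -1.435 2.171 1.436
vertex -1.902 2.775 2.189
endloop
endfacet
facet normal -0.965 -0.241 0.104
outer loop
vertex -2.763 3.012 0.701
vertex -2.501 2.286 1.446
vertex -2.722 3.295 1.735
endloop
endfacet
facet normal -0.537 0.464 -0.705
outer loop
vertex -1.858 3.345 0.231
vertex -2.763 3.012 0.701
vertex -2.325 3.949 0.984
endloop
endfacet
facet normal 0.611 0.339 -0.716
outer loop
vertex -1.038 2.825 0.685
vertex -1.858 3.345 0.231
vertex -1.259 3.834 0.974
endloop
endfacet
facet normal 0.892 -0.443 0.086
outer loop
vertex -1.435 2.171 1.436
vertex -1.038 2.825 0.685
vertex -0.997 3.108 1.719
endloop
endfacet
facet normal 0.481 0.478 -0.735
outer loop
vertex 3.314 3.833 -0.214
vertex 2.853 4.319 -0.2
vertex 3.398 4.364 0.186
endloop
endfacet
facet normal 0.687 -0.504 0.524
outer loop
vertex 3.314 3.833 -0.214
vertex 3.398 4.364 0.186
vertex 1.947 3.421 1.18
endloop
endfacet
facet normal 0.481 0.479 -0.735
outer loop
vertex 3.398 4.364 0.186
vertex 2.853 4.319 -0.2
vertex 2.937 4.85 0.201
endloop
endfacet
facet normal 0.377 0.331 0.865
outer loop
vertex 3.398 4.364 0.186
vertex 2.937 4.85 0.201
vertex 1.947 3.421 1.18
endloop
endfacet
facet normal 0.483 0.478 -0.734
outer loop
vertex 2.937 4.85 0.201
vertex 2.853 4.319 -0.2
vertex 2.392 4.806 -0.186
endloop
endfacet
facet normal -0.452 0.696 0.558
outer loop
vertex 2.937 4.85 0.201
vertex 2.392 4.806 -0.186
vertex 1.947 3.421 1.18
endloop
endfacet
facet normal 0.483 0.478 -0.734
outer loop
vertex 2.392 4.806 -0.186
vertex 2.853 4.319 -0.2
vertex 2.308 4.275 -0.587
endloop
endfacet
facet normal -0.971 0.222 -0.091
outer loop
vertex 2.392 4.806 -0.186
vertex 2.308 4.275 -0.587
vertex 1.947 3.421 1.18
endloop
endfacet
facet normal 0.482 0.479 -0.734
outer loop
vertex 2.308 4.275 -0.587
vertex 2.853 4.319 -0.2
vertex 2.769 3.789 -0.601
endloop
endfacet
facet normal -0.661 -0.614 -0.432
outer loop
vertex 2.308 4.275 -0.587
vertex 2.769 3.789 -0.601
vertex 1.947 3.421 1.18
endloop
endfacet
facet normal 0.482 0.479 -0.734
outer loop
vertex 2.769 3.789 -0.601
vertex 2.853 4.319 -0.2
vertex 3.314 3.833 -0.214
endloop
endfacet
facet normal 0.168 -0.978 -0.125
outer loop
vertex 2.769 3.789 -0.601
vertex 3.314 3.833 -0.214
vertex 1.947 3.421 1.18
endloop
endfacet

endsolid
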